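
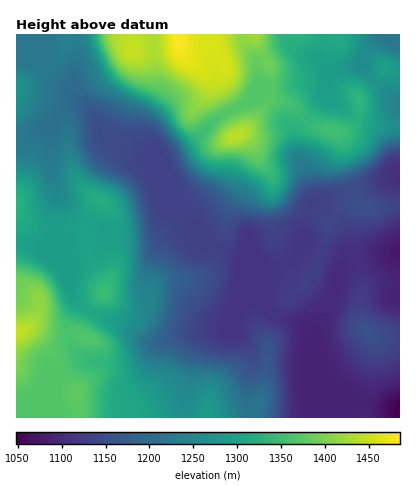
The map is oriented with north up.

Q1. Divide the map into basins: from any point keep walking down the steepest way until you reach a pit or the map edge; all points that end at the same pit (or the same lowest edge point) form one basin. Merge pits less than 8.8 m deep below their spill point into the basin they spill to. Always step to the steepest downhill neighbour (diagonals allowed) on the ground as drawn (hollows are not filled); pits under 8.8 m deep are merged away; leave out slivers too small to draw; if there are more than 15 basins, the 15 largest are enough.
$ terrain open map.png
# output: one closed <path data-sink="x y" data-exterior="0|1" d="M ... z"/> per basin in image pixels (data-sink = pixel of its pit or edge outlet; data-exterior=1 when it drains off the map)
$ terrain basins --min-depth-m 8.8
<path data-sink="400 408" data-exterior="1" d="M254 34l-238 0 0 384 384 0 0-82-24 0-6-3-8-5-3-12 3-30-7-32-1-22 4-16 7-10-7-6-5-12-9-28-3-22-3-6 8-2 9-8 5-12 0-10-4-5-6-3-40-10-20 2-16-2z"/><path data-sink="400 34" data-exterior="1" d="M400 34l-144 0-1 2 19 46 8 2 28-2 40 10 8 6 3-6 25-24 8 3 6-1z"/><path data-sink="400 252" data-exterior="1" d="M400 205l-18 3-18-2-6 10-3 10 0 28 7 32-3 16 1 20 4 8 12 6 24 0z"/><path data-sink="400 172" data-exterior="1" d="M366 123l-8 0-12 8-8 1 5 14 3 22 9 26 3 6 12 8 30-3 0-79z"/><path data-sink="400 106" data-exterior="1" d="M386 68l-27 28 1 14-8 16 6-3 42 3 0-54z"/>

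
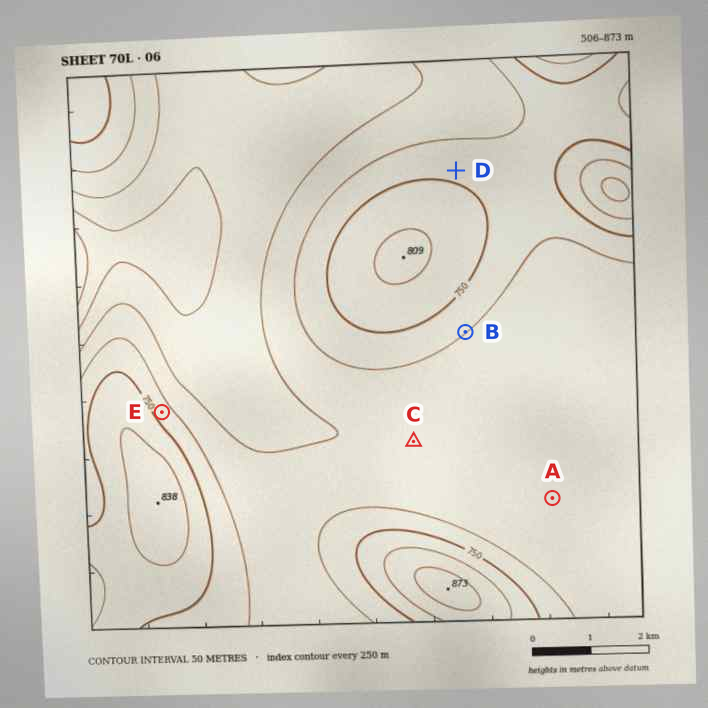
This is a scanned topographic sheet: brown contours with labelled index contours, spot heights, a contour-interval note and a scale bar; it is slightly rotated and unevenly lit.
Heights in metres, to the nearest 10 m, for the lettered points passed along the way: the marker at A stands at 660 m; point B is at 700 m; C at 650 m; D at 740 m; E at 730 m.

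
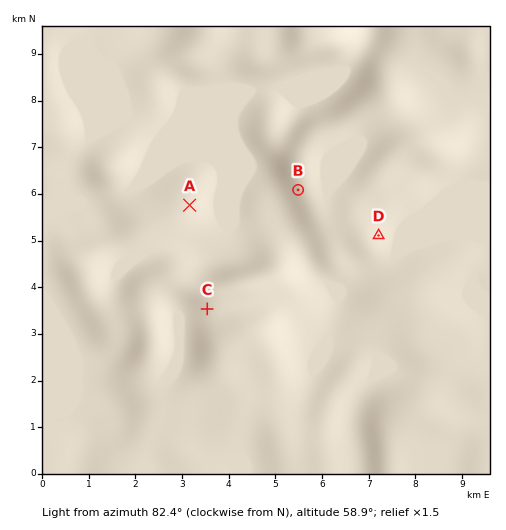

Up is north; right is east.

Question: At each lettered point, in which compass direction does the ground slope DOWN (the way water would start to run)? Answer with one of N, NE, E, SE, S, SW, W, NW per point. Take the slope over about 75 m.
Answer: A E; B SW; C SW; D E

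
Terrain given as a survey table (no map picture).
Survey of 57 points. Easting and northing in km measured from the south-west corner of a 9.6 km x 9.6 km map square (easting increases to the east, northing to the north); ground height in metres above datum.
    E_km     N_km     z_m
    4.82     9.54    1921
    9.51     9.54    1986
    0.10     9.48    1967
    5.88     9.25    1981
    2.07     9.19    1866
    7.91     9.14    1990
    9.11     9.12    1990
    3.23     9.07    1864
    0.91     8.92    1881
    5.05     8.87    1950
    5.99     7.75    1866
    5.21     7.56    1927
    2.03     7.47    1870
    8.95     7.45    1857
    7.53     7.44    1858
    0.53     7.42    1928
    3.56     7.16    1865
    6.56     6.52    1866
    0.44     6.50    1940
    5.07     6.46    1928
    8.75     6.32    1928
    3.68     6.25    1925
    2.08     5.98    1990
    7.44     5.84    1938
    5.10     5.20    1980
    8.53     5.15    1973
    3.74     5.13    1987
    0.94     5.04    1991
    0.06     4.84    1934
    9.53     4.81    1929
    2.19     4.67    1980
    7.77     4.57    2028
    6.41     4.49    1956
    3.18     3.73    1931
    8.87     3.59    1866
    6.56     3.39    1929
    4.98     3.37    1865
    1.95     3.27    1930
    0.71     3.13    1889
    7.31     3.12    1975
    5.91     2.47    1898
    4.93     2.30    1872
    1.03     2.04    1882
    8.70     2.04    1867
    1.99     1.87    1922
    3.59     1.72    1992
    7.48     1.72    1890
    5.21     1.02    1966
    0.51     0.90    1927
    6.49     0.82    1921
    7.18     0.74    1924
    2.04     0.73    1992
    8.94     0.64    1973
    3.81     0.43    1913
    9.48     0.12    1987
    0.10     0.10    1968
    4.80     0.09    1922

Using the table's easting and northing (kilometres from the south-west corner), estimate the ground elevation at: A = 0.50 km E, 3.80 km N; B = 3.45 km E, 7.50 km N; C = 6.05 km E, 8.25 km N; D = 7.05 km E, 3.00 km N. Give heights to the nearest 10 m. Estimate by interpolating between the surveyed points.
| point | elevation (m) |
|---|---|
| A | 1930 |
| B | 1870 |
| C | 1880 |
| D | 1930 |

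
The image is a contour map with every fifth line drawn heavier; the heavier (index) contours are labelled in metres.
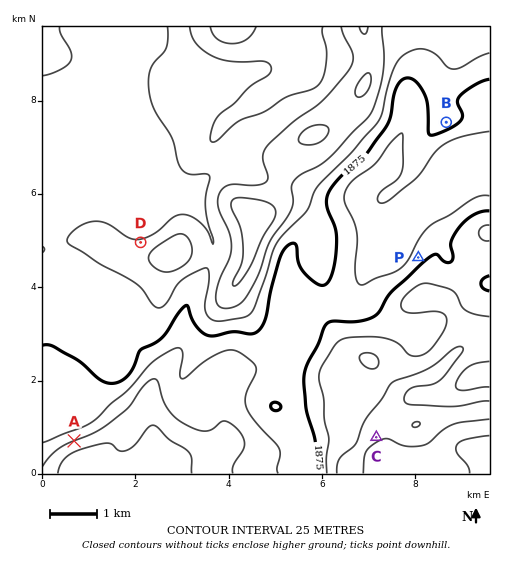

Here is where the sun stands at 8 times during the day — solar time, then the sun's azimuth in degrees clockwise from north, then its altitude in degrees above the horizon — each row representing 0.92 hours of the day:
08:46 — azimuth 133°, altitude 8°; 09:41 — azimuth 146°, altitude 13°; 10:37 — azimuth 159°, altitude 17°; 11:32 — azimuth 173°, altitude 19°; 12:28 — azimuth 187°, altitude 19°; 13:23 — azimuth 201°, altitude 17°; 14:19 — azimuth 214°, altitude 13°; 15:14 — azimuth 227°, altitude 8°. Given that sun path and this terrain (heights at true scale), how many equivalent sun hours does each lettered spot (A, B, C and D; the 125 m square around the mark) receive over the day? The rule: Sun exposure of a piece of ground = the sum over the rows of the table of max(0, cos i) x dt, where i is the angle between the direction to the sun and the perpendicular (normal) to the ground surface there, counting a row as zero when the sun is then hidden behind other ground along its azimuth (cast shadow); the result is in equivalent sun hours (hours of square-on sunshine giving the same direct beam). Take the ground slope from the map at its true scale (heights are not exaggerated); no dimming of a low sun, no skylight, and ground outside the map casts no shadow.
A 2.5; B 1.9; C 2.1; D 1.4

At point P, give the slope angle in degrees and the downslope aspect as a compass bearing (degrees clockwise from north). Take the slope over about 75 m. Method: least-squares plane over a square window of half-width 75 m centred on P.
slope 5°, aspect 301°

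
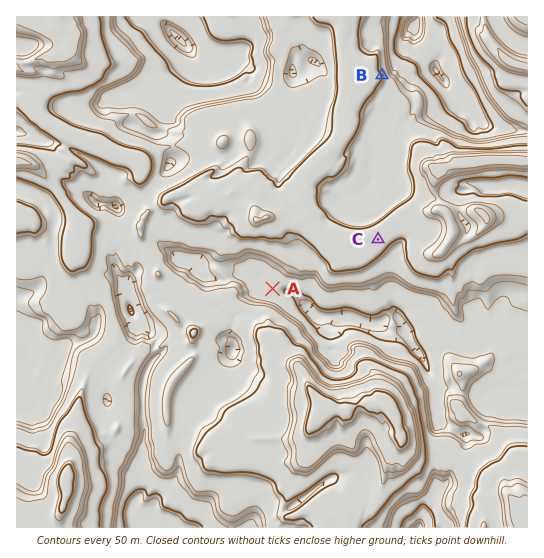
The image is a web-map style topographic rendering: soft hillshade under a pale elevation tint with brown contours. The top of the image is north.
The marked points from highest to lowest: C B A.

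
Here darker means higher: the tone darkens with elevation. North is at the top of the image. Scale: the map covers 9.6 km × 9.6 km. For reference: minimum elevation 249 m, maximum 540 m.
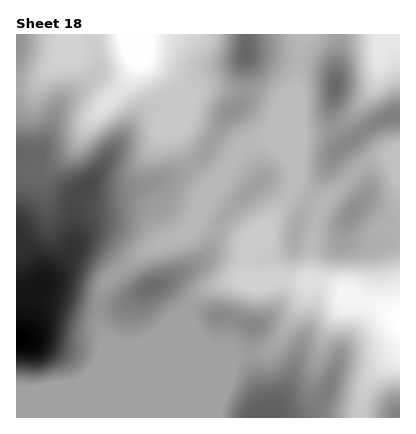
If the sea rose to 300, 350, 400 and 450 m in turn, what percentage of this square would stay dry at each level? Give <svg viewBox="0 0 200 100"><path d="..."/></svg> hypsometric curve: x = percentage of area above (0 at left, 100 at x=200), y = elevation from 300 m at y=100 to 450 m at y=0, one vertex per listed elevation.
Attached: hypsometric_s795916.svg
<svg viewBox="0 0 200 100"><path d="M181 100l-71-33-78-34-18-33"/></svg>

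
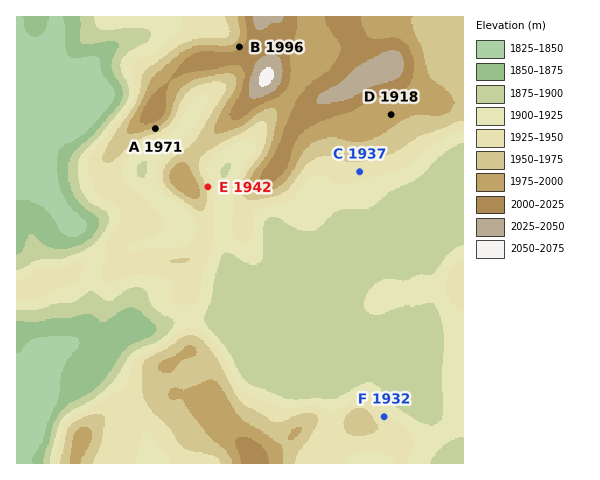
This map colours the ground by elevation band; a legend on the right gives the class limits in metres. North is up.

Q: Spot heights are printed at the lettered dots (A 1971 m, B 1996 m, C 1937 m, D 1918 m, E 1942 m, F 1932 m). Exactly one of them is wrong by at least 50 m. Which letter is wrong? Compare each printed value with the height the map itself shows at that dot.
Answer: D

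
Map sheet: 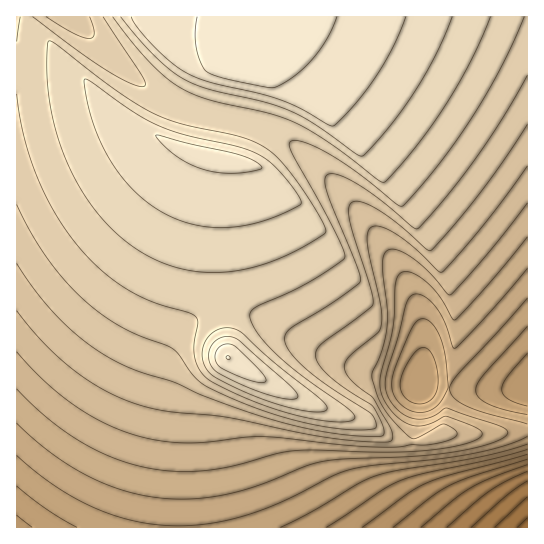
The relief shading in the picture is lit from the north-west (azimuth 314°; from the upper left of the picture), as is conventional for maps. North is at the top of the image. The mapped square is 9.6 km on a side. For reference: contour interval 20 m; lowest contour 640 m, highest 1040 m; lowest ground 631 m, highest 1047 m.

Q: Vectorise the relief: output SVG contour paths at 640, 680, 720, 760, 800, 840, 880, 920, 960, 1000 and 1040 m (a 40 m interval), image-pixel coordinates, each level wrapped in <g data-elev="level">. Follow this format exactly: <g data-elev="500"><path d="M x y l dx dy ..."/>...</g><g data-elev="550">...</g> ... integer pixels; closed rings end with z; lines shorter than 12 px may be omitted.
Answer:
<g data-elev="640"><path d="M517 527l10-9"/></g><g data-elev="680"><path d="M471 527l34-30 22-16"/></g><g data-elev="720"><path d="M421 527l33-28 17-12 20-9 36-13"/></g><g data-elev="760"><path d="M362 527l45-33 19-11 22-8 79-21"/></g><g data-elev="800"><path d="M281 527l33-17 45-27 18-8 22-5 82-13 46-13"/><path d="M17 486l29 23 31 18"/><path d="M527 415l-22-5-16-6-10-6-3-8 2-7 5-8 44-49"/><path d="M415 403l-6-2-6-6-2-6-1-8 5-13 8-13 6-6 6-1 5 3 5 11 3 13 0 12-3 8-5 6-7 3z"/></g><g data-elev="840"><path d="M17 423l37 32 19 13 20 10 20 9 20 6 20 4 20 2 30-1 32-6 30-9 42-17 18-5 106-6 31-4 25-6 18-8 3-4-1-3-11-5-49-17-2 0-11 8-8 3-9 0-10-3-10-7-8-11-4-11 1-13 12-39 8-30 5-9 6-2 5 1 12 10 9 14 10 28 2 1 35-36 37-44"/></g><g data-elev="880"><path d="M17 352l30 32 34 26 34 18 35 11 21 3 22 1 53-6 20 0 80 8 39 2 14 0 14-2 14 0 18-3 9-4 3-4-4-5-8-5-4 1-24 13-4 1-3-2-22-23-7-11-5-10-4-19 10-24 5-28 0-16-4-36 1-15 2-4 5-2 7 1 9 5 19 14 20 23 4 3 36-40 41-52"/></g><g data-elev="920"><path d="M17 263l23 34 25 28 28 22 29 18 20 8 32 9 25 12 30 11 50 17 56 12 27 2 20 0 2-3-1-7-10-20-42-28-11-12-4-9 1-7 4-5 44-33 6-5 2-4-3-16-20-64-2-12 2-6 3-3 5-1 16 6 24 17 28 25 5 1 24-26 26-32 46-68"/></g><g data-elev="960"><path d="M17 94l5 35 10 34 14 34 17 29 27 33 29 25 30 16 40 13 7 4 2 6-4 19 0 13 4 12 7 10 8 5 22 12 43 16 39 10 17 2 13 0 6-2 2-2-3-5-51-38-22-18-20-22-9-17 0-5 5-6 51-23 23-14 16-12-1-7-6-13-45-83-4-12 4-2 6 0 26 10 33 22 39 31 6 2 35-41 34-48 29-50 23-50"/><path d="M20 17l-3 25"/><path d="M103 17l39 58 3 7 0 4-6 0-8-2-25-14-29-20-44-33"/></g><g data-elev="1000"><path d="M291 399l4 0 3-2-4-7-56-50-7-3-8 0-6 3-5 5-3 6 0 8 2 7 6 6 41 19 19 6z"/><path d="M212 227l25 0 25-6 34-14 5-3 0-3-7-12-13-16-10-10-10-7-20-9-54-12-28-9-22-12-46-32-6-3-1 6 4 18 9 31 13 26 16 22 19 18 21 14 23 9z"/><path d="M121 17l33 38 16 15 13 9 24 10 57 13 27 9 22 12 41 29 8 4 25-27 27-36 21-38 17-38"/></g><g data-elev="1040"><path d="M197 17l-2 16 1 14 4 15 6 9 8 4 14 4 43 9 7-2 12-7 20-17 16-22 11-23"/></g>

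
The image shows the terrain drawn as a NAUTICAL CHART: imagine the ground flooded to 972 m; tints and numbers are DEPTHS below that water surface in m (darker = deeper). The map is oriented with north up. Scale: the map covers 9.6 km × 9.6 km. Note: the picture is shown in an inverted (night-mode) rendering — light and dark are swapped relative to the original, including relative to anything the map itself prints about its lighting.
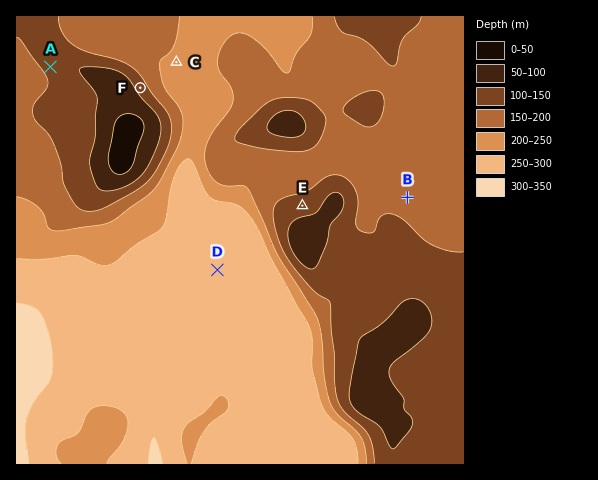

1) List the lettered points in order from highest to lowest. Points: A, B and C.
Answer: A B C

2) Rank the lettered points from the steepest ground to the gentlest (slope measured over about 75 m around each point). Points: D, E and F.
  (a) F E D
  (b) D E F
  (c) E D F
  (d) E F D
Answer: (a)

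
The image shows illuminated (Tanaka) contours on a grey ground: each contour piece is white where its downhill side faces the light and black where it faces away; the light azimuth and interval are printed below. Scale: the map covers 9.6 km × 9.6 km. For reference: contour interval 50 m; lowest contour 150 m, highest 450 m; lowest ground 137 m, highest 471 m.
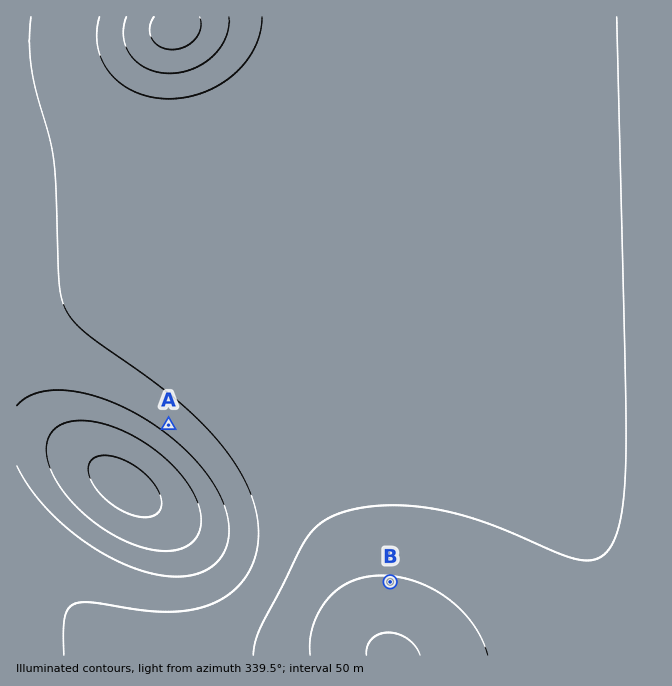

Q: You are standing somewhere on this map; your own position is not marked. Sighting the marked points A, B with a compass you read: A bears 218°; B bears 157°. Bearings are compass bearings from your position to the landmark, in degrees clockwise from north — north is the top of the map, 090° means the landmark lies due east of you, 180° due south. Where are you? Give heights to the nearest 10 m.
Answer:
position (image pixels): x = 269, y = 296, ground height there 320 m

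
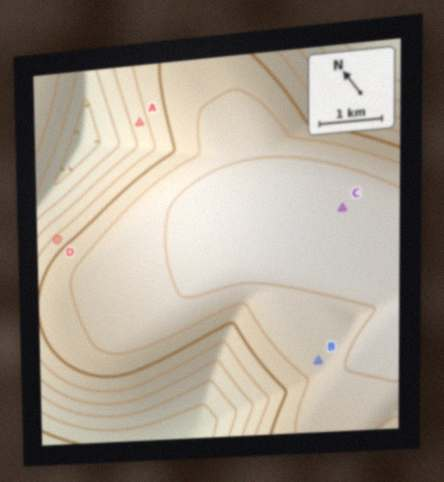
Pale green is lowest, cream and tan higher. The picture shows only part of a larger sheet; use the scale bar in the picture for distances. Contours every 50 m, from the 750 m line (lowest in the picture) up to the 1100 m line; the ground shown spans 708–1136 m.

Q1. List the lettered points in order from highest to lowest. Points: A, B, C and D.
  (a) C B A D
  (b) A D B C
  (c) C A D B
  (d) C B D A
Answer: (d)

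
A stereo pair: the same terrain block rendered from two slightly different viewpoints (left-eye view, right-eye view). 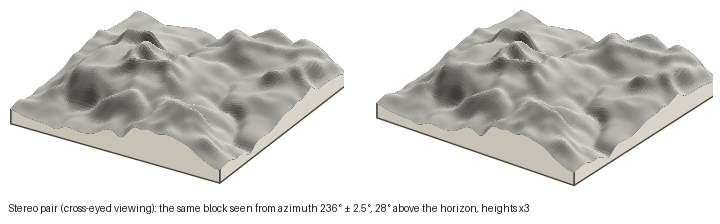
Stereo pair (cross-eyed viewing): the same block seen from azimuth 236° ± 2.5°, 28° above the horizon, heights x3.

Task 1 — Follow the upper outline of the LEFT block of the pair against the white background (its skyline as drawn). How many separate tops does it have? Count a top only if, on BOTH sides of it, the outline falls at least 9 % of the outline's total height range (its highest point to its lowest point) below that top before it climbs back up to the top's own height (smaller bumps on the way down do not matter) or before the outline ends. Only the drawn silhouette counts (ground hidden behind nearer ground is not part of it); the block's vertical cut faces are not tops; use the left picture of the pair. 2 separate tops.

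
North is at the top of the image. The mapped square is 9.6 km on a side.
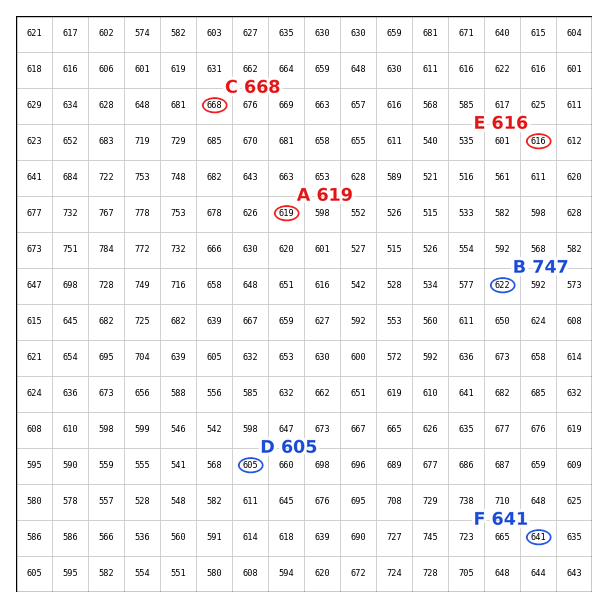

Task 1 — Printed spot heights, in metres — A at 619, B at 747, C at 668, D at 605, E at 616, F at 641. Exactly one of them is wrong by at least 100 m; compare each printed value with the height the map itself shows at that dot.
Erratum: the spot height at B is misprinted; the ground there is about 622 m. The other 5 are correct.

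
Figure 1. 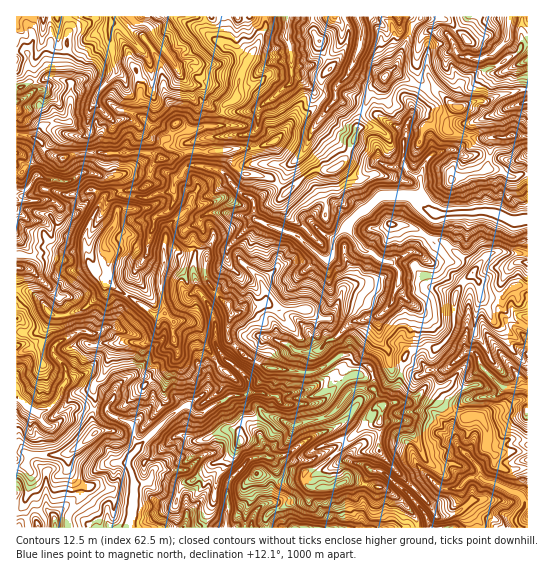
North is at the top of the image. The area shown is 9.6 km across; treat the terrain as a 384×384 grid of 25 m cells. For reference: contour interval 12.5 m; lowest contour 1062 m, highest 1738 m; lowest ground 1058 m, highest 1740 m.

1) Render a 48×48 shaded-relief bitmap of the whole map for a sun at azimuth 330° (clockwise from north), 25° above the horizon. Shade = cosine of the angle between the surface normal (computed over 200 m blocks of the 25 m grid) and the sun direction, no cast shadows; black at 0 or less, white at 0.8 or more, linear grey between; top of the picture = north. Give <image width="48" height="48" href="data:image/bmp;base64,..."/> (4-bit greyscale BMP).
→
<image width="48" height="48" href="data:image/bmp;base64,Qk32BAAAAAAAAHYAAAAoAAAAMAAAADAAAAABAAQAAAAAAIAEAAATCwAAEwsAABAAAAAAAAAAAAAAABEREQAiIiIAMzMzAERERABVVVUAZmZmAHd3dwCIiIgAmZmZAKqqqgC7u7sAzMzMAN3d3QDu7u4A////AGd3l2ZliYU0lwWFhwAAACNUVVcgE2ZWaGZ2h2ZleahkeRSVakEQACNURFglRmVEV4Z2d2Zlaby2WUSGN3VBAAFDJXVprKiHZYZmZndmaLzYZ0S3NGZVIAA2VVWIe9yoZXd4ZomYd5vdp1C+dpmIiXR7lEZ1MopkM3dndVeZiGiry4AO+83cmKhWVGZVZFVDVoh4dSNmeoVmWbgAq5z8p2dBFmZneIV3d5qrqDAiScpWZHlgFFOuymRmRVWHZmd4d4rN24MkRZ7by3iWRGMI3chmIDVmdViImZmqzLmYZzj/7/y4ZnpSWM2WICNVVmeHmZmZm6eYNmB9zf/9mt7splvZQURGaJmHd6ZZqIVYQWMEiJ7//N3czHbMlVRGZ6u6hpU0uoUppEQQB1Jc2neIiriLy5hWZVabuoZCjLgkunUQAGIEQAE1eKuom5qplndkd4hTV5pSaYcgEUhRMzV4ZniZeXeIylplQ1h3RUdzNGVAEkhRWZvN+3iZiXVSS4dXV2dXh2ZlM1ZCEWM3m6mI39mbmZh1A3SGRYdQe7qph0ZzAIRoh4ZESvyaqqqqMURkZZhgA4iamGRkEWhFZVRUMXyqu6q7gldWZpllIAEVVGeIVGhCVmdlZCZ53aqqlVdmZniKqDEBNYiKqEiFV4mIiVRDfsqZlmZ2Zom6q6UhWKh4mEuqmJvLm4ZkKtiJp2d3ZqvJdWZkm6dFdpq8qHrcrLd2NrmauWd5mMy5h1d2jMg0ZZqpqVWcveqqh5qqvJd4qpmcuol1SepEdkmZu4RJvezLqrupq7hmiWeb3Ll1NNx2eSa7vMl3W7u6VIuYisuHiMmazbqGQ72Jm0K8vOuXZ8llQjaJq93czMuq3tumdJ+IvJNby7l2UquHdle9zN7c3ruq3/vHVG/Terhml0MmUTnuuqqt3L26mt3LvP3bdSj7I3VUcxJEVAO//bqod4mHRby5ib3OuXWug1RUWGQ0VRAY3bmEEBNEIXurzs7d2kWdtnh0OJdEVDEANGeFEAATMQWonv7d3GI863hURoqFQzQwE0aYdCETVDAxAHlmi6MEqXVHeIm5hjRnZXSsuZdmibU2USRUR7YgNCJFZVasuoRGU2Fd65l2Z2aL3NzMq8uHV4mYhTNruqZEQoUFiYdTEGiZmu//7e2Gd4mq7INJy6hFZItDNZqoU924ZJvd68/HmYd2vthFvLp2dFyHdozu2v3KhHuZy8/8vcmIntx0bcuHdCqphUac7c3LlTyZq83+zdpkW+2nOduWZkaJmGREeWrLphfbyqrMzMyFI67aZsynRmZ4qrqWQ2aZqTK8qZmrq7unYhrbcq7JQ1iJqZqrqLmau4RqmamaqqqneEa6ki3rlFmJm7qZvJmru6h5mpqYmImoVnipmAj92ViImqvJZ4iZmZmJqoqHdmeZZFioaFLuzHeGd1SNpZiZh4iJqJiHd4iag0mZh3K9vJaXZVMoypial2aJmZeIiamrpCm6mYaMu6VmaJhlq5mamHV4iph3mrqrtijcmoiLq7Y0KJiHqw=="/>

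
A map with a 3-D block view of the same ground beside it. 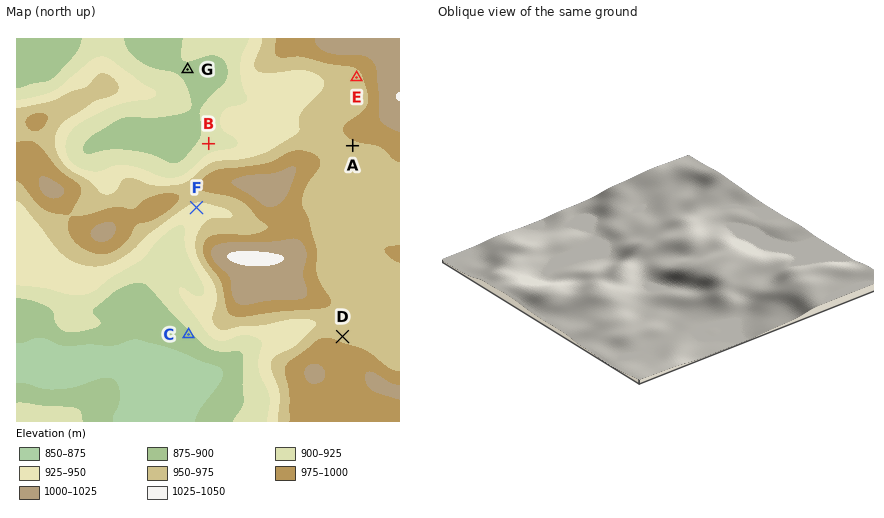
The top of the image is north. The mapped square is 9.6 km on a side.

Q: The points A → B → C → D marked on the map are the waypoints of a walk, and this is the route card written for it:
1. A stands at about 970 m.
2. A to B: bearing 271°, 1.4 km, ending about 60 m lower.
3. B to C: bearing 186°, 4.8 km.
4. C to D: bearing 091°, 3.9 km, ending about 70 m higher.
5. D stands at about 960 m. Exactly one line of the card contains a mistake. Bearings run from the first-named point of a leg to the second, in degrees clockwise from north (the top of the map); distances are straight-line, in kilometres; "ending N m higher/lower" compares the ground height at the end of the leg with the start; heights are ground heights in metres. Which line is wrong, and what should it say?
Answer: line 2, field distance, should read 3.6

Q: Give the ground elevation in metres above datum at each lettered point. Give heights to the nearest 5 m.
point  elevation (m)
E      965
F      940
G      900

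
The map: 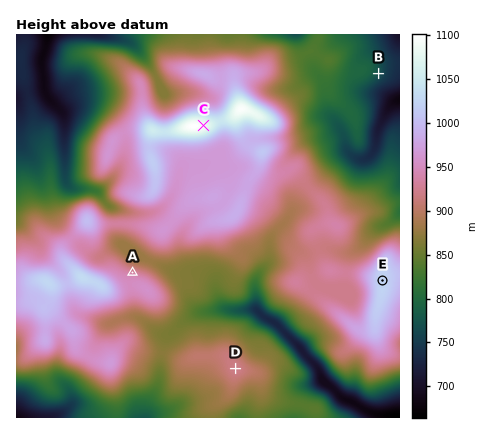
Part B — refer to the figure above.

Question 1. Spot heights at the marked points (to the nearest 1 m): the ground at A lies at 933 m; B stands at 770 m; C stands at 1091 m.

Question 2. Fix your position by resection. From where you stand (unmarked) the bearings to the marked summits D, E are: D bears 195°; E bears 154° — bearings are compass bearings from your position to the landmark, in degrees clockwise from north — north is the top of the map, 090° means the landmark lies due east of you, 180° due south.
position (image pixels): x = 303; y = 117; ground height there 851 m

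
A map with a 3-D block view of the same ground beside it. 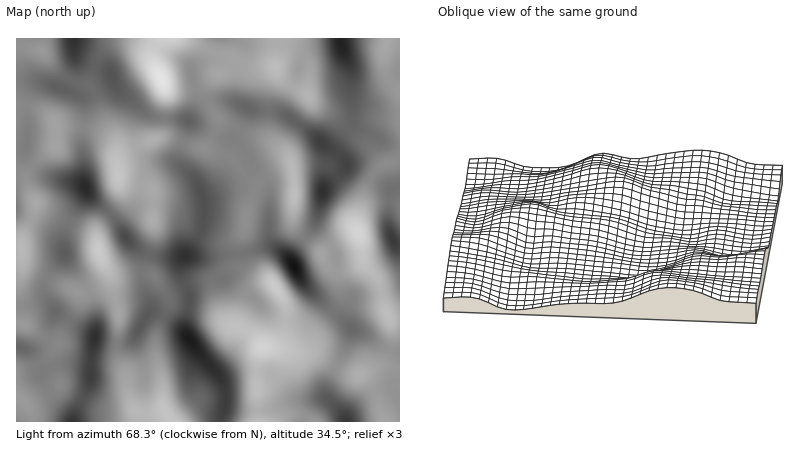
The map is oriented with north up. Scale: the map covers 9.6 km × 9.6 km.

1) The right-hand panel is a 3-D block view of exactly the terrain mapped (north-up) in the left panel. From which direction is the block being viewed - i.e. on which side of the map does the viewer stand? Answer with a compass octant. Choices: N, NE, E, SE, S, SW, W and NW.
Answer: N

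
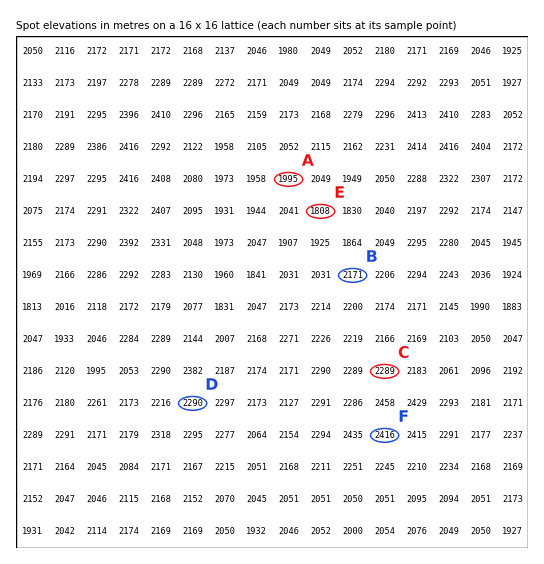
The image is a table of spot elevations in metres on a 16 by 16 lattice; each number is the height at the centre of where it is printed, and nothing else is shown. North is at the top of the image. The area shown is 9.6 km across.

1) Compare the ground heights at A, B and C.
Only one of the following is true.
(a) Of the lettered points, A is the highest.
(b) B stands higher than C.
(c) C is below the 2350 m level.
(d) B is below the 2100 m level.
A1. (c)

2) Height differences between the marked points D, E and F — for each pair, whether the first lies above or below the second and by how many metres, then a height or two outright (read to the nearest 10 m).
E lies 610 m below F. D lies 480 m above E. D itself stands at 2290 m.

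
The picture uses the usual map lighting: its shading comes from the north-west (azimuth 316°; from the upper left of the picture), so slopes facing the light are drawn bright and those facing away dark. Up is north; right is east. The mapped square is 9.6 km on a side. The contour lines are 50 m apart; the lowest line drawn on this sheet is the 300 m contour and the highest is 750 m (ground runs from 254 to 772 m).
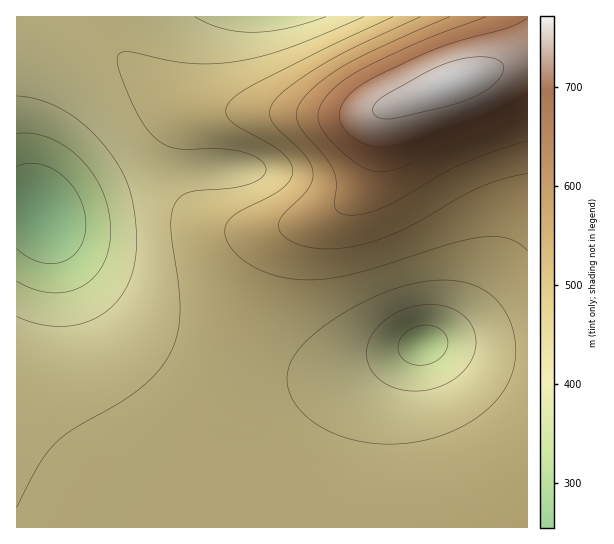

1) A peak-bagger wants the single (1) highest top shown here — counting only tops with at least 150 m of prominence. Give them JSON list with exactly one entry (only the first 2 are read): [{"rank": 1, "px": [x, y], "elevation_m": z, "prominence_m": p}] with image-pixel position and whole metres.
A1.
[{"rank": 1, "px": [454, 82], "elevation_m": 772, "prominence_m": 518}]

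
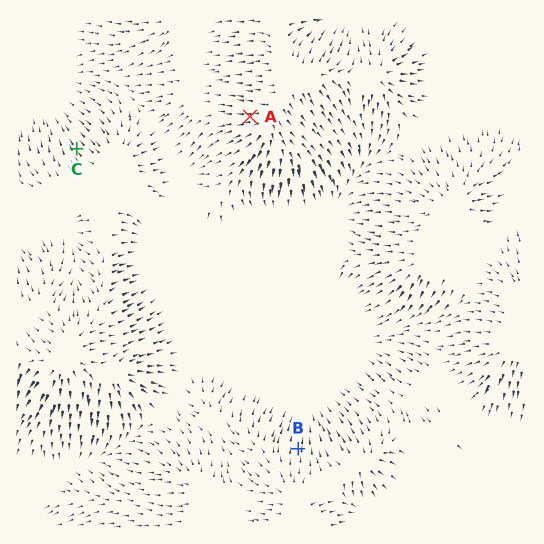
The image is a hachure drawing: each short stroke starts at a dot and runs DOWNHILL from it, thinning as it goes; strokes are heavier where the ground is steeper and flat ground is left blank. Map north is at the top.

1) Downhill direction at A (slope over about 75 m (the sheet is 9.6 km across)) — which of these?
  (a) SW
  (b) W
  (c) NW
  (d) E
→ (b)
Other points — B N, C NW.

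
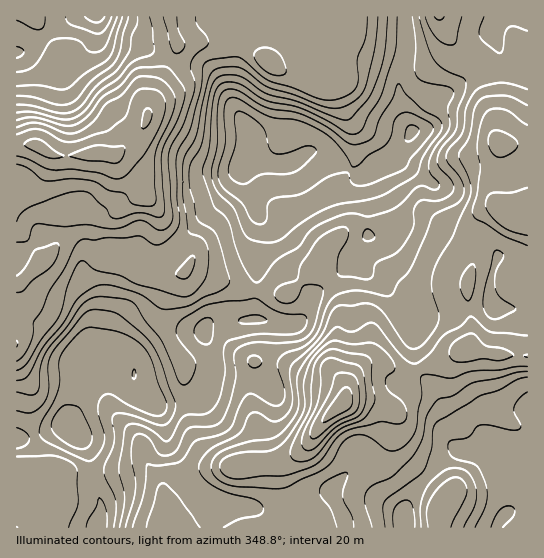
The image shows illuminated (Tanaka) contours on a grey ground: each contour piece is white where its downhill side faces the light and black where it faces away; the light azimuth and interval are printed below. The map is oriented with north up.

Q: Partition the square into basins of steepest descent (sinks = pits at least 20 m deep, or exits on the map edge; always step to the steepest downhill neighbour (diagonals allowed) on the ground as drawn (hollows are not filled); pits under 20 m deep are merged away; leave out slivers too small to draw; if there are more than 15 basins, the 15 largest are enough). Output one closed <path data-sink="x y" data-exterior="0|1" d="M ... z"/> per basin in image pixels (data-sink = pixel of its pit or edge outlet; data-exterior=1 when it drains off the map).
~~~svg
<path data-sink="70 431" data-exterior="0" d="M33 144l-17 2 0 381 301 1-1-9-5-9-20-19-6-13 0-12 23-21 12-20 23-22 2-5 0-11-12-17 8-67-5-13-12-16-3-9-2-1-32 31-38-4-23-10-12-1-19-7-8-4 6-12-1-10-27-24-9-16-12-13-3-21-6-8-14-9-14-3-50 3z"/><path data-sink="249 133" data-exterior="0" d="M199 41l-22 4-2 10-18 31-14 43-27 26 5 1 18 13 4 9 1 16 12 13 9 16 27 24 1 10-6 12 27 11 16 3 13 6 44 6 32-31 2 1 3 9 12 16 5 13-8 67 10 12 3 11 3-12 20-27 6-21 25-20 9-16 21-8 35-2 3-2 7-27 1-20-2-2-17 0-27-12-13-3-20 3-38-1-17 10 2-16-5-18 0-13 16-24 1-17-1-12-16-40-4-4-16-1-38-17-26-18-16-4-18-1z"/><path data-sink="411 133" data-exterior="0" d="M442 23l-3 15-17 9-51-4-9-3-11-7-13 0-13-4-7-6-2 8-10 12-19 8-16 12 10 8 32 14 13 4 9 0 6 9 14 35 1 12-1 17-16 24 0 13 5 18-1 15 16-9 38 1 20-3 13 3 27 12 18 1 2-14 10-12 12-2 10 8 6-12 0-10-6-20-5-10-3-19-6-13-3-19-27-61-13-12z"/><path data-sink="503 517" data-exterior="0" d="M467 348l-24 13-20 6-20 10-5 0-17-14-12 0-16 12-5 10-5 18-23 22-12 20-23 21 0 12 6 13 20 19 7 18 45-1-2-9-8-20 0-7 4-8 27-32 5-10 5-32 2 5-3 12 2 11 6 16 46 44-8 16 0 15 89-1 0-170-34-2z"/><path data-sink="97 17" data-exterior="1" d="M169 16l-152 0-1 129 17-1 24 12 61-3 25-24 14-43 20-37z"/><path data-sink="493 307" data-exterior="0" d="M499 209l-12 2-7 7-4 11-1 29-7 23 0 24 4 18 0 12-5 12 27 8 33 1 1-131-18-6z"/><path data-sink="405 521" data-exterior="0" d="M394 409l-5 32-5 10-27 32-4 8 0 7 8 20 2 9 75 1 1-15 8-16-46-44-6-16-2-11 3-12z"/>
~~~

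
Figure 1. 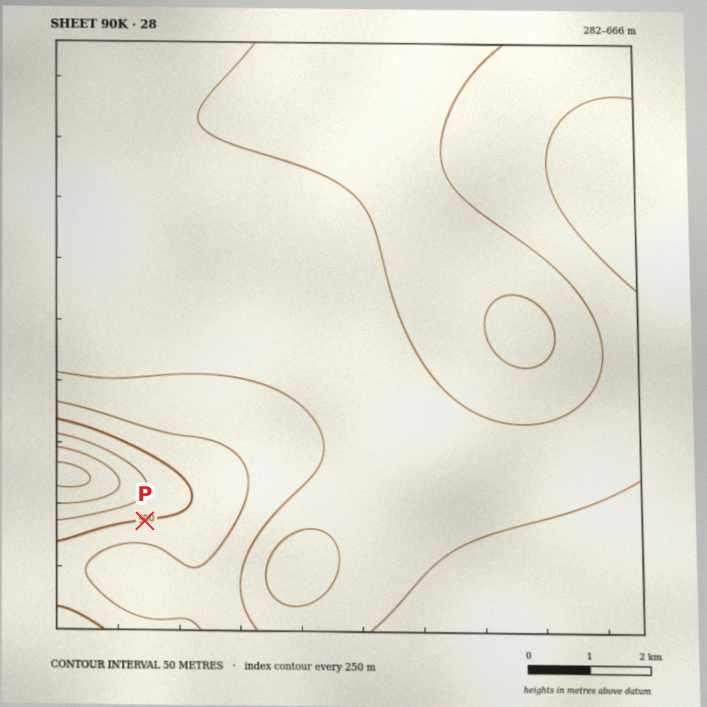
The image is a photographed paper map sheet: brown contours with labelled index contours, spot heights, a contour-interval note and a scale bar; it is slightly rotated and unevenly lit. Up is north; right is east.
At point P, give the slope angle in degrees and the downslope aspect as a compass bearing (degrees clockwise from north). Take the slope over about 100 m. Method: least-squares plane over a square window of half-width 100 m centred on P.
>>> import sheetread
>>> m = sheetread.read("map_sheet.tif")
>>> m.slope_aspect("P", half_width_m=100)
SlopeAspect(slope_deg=8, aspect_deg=173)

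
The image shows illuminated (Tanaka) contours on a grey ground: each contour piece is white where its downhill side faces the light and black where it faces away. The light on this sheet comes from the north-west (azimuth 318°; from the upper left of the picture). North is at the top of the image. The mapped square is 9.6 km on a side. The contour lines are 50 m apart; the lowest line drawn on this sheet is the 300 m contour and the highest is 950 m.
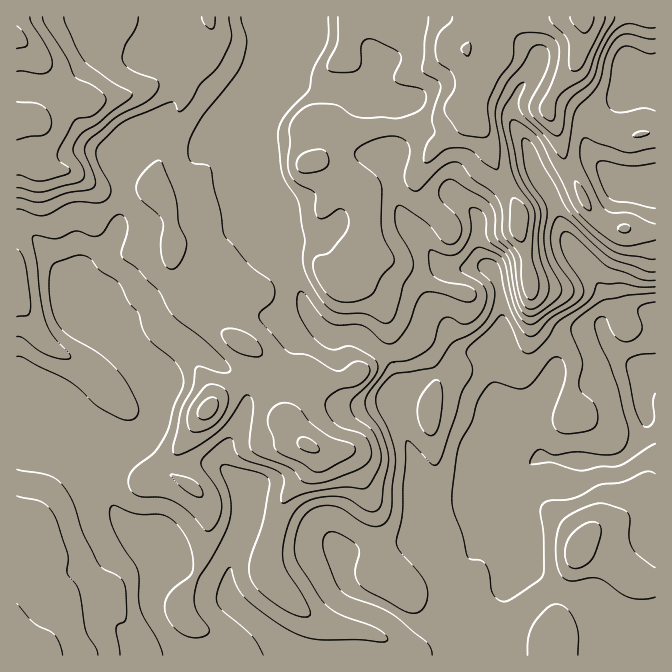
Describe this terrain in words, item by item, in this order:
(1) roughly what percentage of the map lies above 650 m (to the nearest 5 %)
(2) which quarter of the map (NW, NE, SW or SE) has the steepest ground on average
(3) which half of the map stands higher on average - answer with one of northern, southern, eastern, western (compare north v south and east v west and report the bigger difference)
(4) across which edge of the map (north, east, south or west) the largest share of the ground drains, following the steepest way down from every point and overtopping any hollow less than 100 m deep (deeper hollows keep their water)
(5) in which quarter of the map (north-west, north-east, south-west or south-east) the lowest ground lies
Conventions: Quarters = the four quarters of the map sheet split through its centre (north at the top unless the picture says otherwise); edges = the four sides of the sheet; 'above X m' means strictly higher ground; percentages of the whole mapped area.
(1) Roughly 40 % of the ground is higher than 650 m.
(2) The north-east quarter is the steepest part of the map.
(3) The northern half stands higher on average than the southern half.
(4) Drainage is mainly to the east: more ground falls towards that edge than towards any other.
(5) The lowest point lies in the south-east quarter of the map.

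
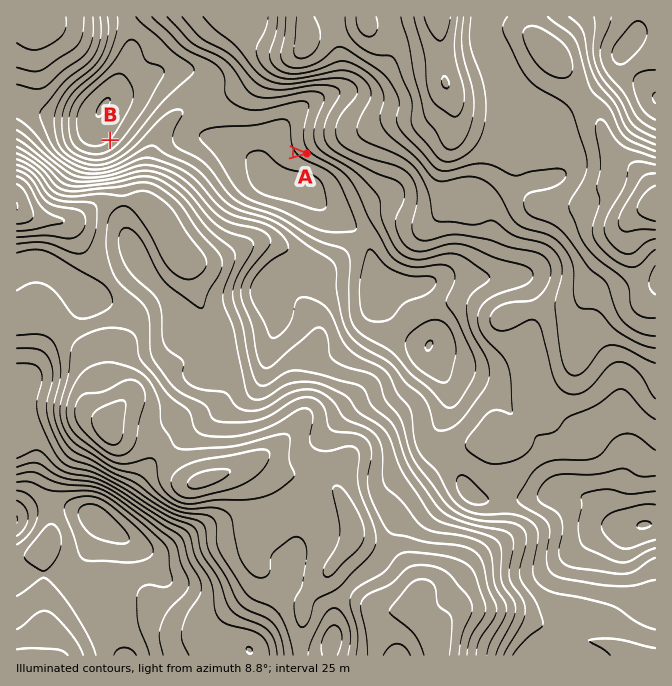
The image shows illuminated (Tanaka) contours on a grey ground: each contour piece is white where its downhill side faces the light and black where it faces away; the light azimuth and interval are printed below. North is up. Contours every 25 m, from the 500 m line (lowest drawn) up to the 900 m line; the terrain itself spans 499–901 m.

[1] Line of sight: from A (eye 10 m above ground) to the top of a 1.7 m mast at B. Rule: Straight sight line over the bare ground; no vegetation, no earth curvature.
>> no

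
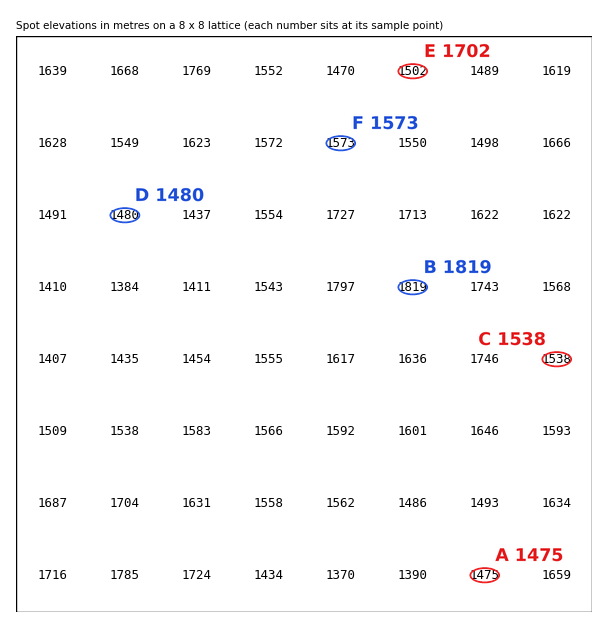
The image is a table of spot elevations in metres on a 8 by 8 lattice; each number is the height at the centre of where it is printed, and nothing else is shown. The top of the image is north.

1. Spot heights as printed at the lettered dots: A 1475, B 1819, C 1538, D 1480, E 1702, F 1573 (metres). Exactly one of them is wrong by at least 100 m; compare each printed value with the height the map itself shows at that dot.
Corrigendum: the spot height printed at E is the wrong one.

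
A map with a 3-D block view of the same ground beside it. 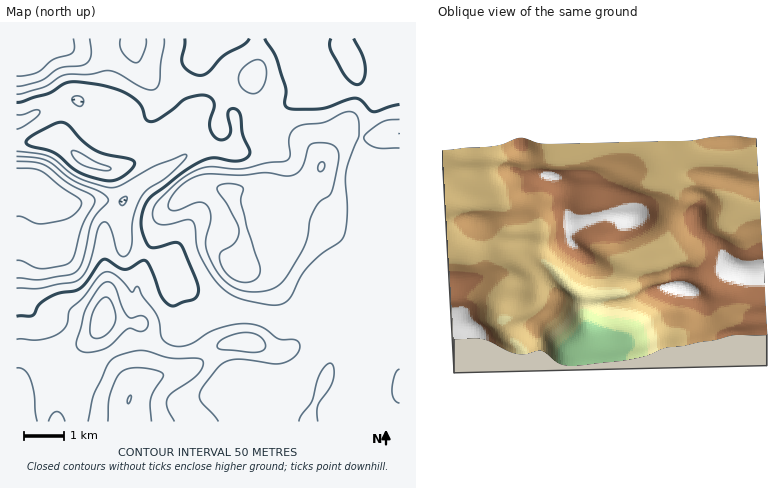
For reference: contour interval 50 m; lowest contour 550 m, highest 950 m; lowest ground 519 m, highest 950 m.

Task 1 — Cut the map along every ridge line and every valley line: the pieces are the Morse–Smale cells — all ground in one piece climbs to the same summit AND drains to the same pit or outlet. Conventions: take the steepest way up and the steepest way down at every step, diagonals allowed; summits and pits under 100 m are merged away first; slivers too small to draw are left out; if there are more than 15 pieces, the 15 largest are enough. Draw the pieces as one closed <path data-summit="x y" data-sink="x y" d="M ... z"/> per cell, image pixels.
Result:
<path data-summit="130 400" data-sink="36 188" d="M108 99l-40 1-52 22 0 300 384 0 0-238-2 0-4 20 3 22-3 56-4 7-18 12-16 16-8-3-34 1-22 7-10 1-22-8-50-10-14-7-12-11-14-6-4-5-2-14-12-7-20-6-8-5-3-24 1-18 16-17 30-16 26-19 18-1 22 3 3-14-2-22-11-7-20-2-8 5-20 22-26 9-20 1-3-2 4-12 0-20-7-7z"/><path data-summit="236 266" data-sink="36 188" d="M292 38l-85 2-7 18 2 44-6 10 8-5 12 0 16 6 3 3 2 16-2 18-9 2-14-3-18 1-26 19-30 16-16 17 1 40 3 5 26 8 12 7 2 14 4 5 14 6 12 11 14 7 50 10 22 8 6 0 26-8 34-1 8 3 16-16 18-12 4-7 3-28 0-28-3-22 4-20 2 0 0-100-14-1-8 10-50-3-11-16-20-20z"/><path data-summit="32 58" data-sink="36 188" d="M208 38l-192 0 0 84 8-2 18-10 26-10 40-1 16 4 7 7 0 20-3 13 22 0 26-9 24-28 2-4-2-44z"/><path data-summit="130 400" data-sink="36 188" d="M400 38l-106 0-1 6 4 10 20 20 11 16 50 3 8-10 14-1z"/>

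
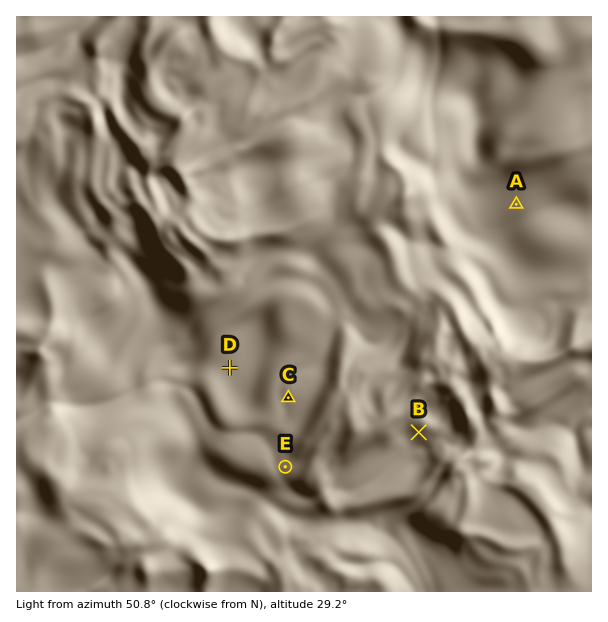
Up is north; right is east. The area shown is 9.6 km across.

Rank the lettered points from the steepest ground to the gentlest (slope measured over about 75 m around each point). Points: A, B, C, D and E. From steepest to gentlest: B E A C D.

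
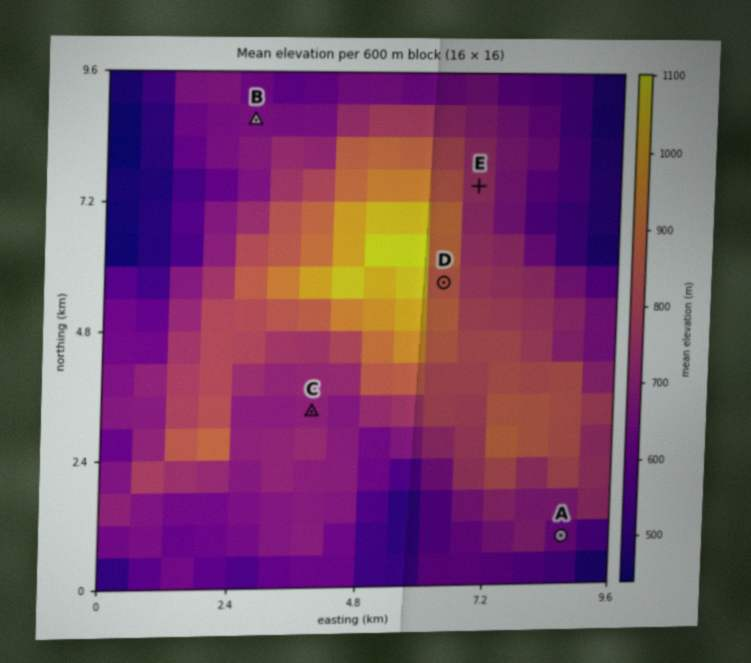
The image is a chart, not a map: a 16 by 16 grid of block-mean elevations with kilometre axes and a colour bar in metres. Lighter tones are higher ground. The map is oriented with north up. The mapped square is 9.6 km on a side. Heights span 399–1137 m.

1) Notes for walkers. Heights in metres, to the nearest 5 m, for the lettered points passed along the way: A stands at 650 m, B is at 655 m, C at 700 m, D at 840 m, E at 750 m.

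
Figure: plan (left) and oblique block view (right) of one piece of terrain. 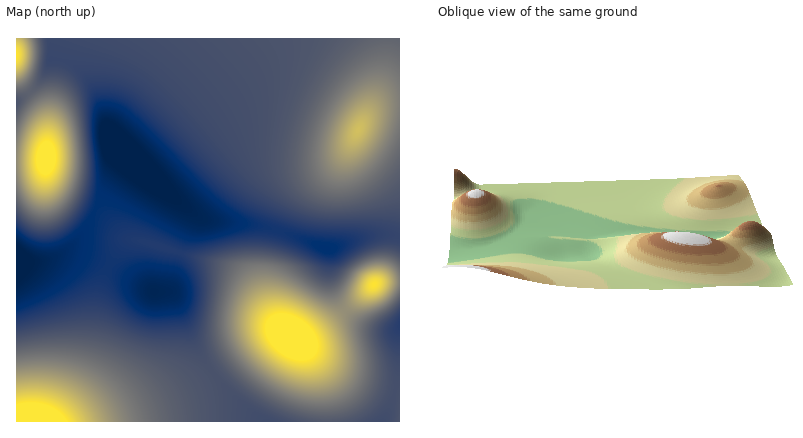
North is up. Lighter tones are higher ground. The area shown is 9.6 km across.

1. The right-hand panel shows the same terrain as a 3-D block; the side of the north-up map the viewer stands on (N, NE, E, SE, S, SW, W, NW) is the S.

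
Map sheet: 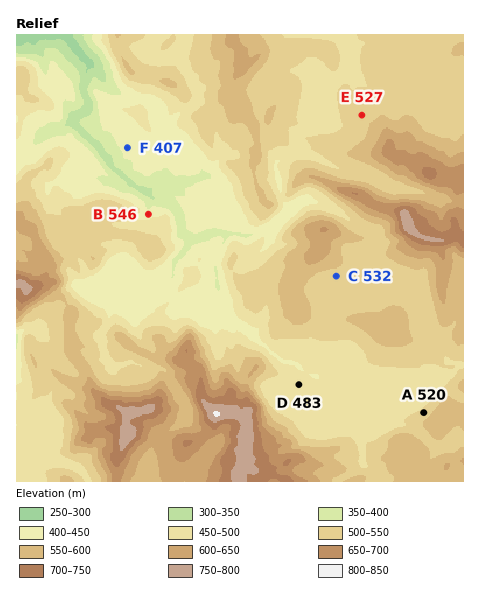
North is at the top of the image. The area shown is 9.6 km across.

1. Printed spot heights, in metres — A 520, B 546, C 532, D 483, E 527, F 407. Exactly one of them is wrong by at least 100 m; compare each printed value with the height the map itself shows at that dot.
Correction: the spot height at B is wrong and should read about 421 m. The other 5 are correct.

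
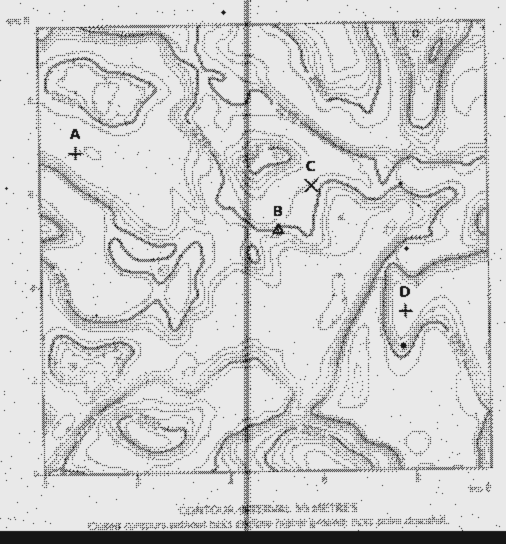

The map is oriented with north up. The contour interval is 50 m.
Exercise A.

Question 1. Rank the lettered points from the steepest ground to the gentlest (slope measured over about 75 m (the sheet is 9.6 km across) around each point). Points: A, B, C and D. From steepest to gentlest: B C A D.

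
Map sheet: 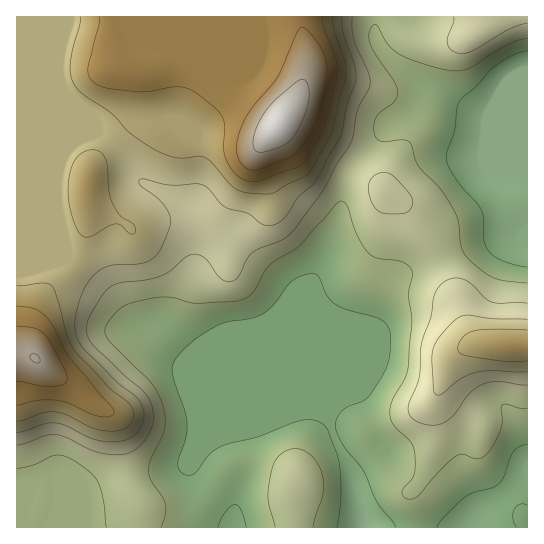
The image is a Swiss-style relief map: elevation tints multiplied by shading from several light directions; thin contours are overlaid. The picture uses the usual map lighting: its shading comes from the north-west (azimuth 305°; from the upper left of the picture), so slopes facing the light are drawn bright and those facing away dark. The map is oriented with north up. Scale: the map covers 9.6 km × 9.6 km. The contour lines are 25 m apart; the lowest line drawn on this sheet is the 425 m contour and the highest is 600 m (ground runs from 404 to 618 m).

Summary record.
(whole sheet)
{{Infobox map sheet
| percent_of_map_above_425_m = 83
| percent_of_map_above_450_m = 61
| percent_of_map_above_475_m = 43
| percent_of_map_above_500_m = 34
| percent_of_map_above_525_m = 20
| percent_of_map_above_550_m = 12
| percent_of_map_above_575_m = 4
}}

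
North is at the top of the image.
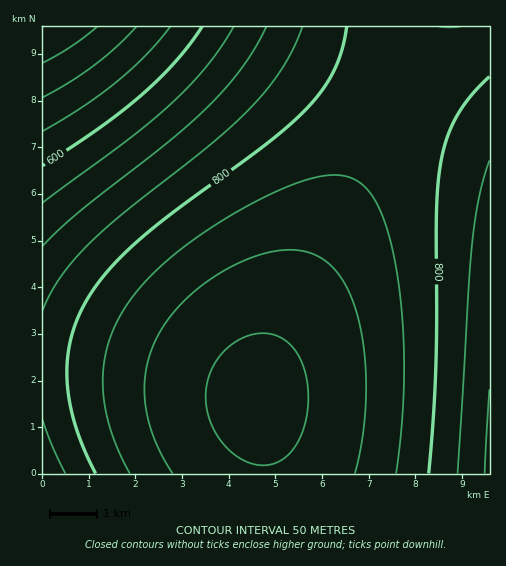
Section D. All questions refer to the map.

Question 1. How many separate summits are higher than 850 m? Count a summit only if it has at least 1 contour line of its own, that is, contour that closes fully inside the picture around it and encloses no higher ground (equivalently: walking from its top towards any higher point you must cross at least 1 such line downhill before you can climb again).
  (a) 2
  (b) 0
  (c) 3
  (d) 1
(d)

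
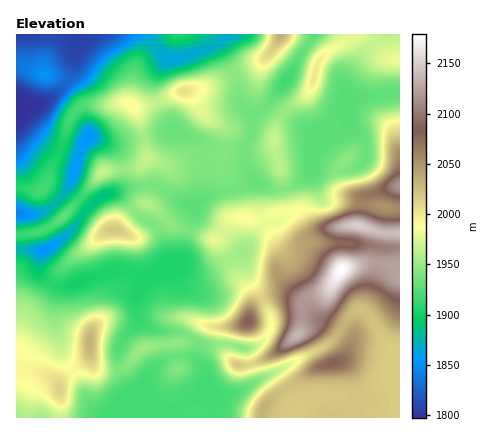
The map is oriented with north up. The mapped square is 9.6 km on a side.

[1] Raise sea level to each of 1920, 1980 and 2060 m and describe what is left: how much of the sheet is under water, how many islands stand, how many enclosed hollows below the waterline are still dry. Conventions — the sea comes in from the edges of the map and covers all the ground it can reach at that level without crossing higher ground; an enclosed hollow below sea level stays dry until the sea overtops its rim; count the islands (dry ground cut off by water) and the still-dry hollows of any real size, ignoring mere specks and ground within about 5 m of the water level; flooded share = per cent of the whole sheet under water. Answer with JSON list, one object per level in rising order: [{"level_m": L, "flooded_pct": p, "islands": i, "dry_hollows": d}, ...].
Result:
[{"level_m": 1920, "flooded_pct": 24, "islands": 1, "dry_hollows": 0}, {"level_m": 1980, "flooded_pct": 70, "islands": 4, "dry_hollows": 0}, {"level_m": 2060, "flooded_pct": 92, "islands": 2, "dry_hollows": 0}]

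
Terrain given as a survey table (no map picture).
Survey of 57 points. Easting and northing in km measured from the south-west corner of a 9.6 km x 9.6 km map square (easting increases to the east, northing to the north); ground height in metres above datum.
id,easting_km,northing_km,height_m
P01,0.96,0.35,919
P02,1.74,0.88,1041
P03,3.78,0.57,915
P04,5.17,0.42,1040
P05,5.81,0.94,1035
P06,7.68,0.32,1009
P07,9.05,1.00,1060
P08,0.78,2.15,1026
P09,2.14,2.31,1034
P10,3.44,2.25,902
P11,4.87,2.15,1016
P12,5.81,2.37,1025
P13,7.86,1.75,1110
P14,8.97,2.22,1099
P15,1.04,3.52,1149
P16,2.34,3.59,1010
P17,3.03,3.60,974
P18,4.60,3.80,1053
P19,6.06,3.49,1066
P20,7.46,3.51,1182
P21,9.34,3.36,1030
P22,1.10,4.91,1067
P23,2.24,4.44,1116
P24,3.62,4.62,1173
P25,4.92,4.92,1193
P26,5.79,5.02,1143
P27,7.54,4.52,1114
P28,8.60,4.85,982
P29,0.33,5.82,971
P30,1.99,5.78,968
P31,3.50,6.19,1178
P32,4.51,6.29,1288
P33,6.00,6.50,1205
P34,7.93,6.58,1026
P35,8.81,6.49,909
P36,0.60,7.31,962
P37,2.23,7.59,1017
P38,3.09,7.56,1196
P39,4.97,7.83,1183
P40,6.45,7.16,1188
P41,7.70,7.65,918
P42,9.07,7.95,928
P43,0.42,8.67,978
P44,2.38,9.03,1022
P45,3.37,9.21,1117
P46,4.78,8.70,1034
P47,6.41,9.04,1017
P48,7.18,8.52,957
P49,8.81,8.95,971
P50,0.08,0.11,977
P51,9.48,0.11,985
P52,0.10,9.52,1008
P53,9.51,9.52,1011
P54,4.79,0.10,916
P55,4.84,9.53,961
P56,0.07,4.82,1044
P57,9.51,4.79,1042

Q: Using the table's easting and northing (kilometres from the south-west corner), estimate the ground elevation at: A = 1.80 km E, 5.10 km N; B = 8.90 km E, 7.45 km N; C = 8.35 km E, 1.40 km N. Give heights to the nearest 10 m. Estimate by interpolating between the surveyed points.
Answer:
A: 1110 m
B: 910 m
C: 1020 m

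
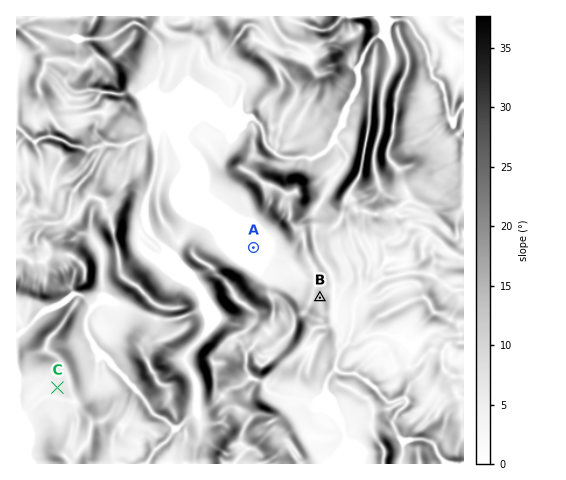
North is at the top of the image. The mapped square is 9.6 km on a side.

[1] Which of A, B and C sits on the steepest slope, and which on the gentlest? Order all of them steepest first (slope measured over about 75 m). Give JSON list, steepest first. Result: ["B", "C", "A"]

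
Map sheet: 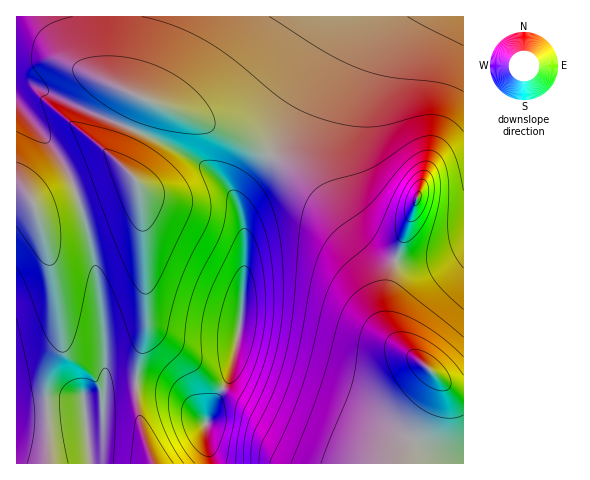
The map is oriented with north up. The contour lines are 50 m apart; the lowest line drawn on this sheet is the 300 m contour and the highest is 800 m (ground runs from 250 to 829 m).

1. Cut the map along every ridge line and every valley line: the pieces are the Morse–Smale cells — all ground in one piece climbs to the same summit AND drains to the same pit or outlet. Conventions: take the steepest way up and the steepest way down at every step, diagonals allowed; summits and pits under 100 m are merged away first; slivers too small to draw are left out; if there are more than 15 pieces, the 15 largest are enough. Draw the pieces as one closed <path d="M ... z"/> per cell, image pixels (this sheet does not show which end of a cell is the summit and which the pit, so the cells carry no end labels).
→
<path d="M146 99l-2 0-3 5-22 55 1 5 12 13-92 31-5 0-5-11-5-5-9 0 0 271 447 1 1-72-16-5-55-50-9-19-2-32-3-15-57-74-29-27-24-16-39-20z"/><path d="M376 16l-359 0-1 174 9 2 5 5 5 11 5 0 92-31-12-13-1-5 25-60 86 35 39 20 19 12 34 31 57 74 3 15 2 32 9 19 55 50 10 5 5 0 1-143-18 9-22 5-21-1-21-8-17-13-19-25-15-28-7-21 0-31 8-30 18-43z"/><path d="M463 16l-86 0-12 17-15 30-22 59-5 23 0 14 6 23 10 22 14 23 14 15 15 12 16 7 12 2 21-1 15-4 18-10z"/>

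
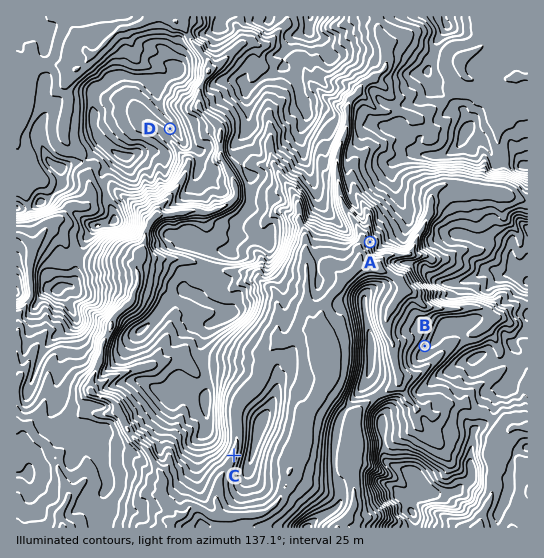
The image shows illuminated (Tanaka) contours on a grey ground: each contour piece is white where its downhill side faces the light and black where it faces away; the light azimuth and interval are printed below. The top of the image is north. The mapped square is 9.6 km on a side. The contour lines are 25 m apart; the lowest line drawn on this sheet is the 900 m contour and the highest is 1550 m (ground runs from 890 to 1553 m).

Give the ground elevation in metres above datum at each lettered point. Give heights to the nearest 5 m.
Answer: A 1060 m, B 1185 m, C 965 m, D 1400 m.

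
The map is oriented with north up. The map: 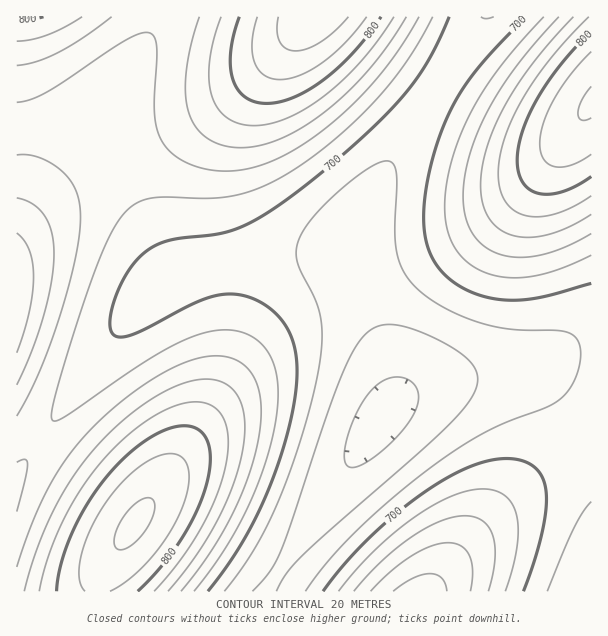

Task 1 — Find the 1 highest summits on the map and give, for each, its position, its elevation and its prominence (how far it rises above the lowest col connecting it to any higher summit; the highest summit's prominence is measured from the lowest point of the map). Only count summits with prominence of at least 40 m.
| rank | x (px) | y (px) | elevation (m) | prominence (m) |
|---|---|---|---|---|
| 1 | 134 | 524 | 843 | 122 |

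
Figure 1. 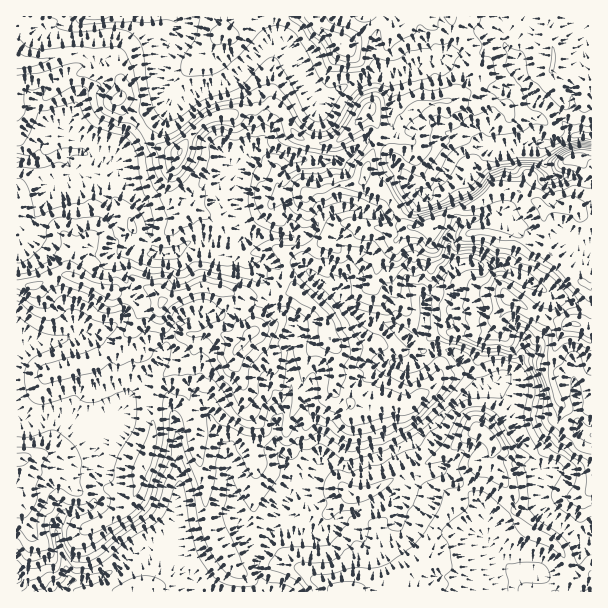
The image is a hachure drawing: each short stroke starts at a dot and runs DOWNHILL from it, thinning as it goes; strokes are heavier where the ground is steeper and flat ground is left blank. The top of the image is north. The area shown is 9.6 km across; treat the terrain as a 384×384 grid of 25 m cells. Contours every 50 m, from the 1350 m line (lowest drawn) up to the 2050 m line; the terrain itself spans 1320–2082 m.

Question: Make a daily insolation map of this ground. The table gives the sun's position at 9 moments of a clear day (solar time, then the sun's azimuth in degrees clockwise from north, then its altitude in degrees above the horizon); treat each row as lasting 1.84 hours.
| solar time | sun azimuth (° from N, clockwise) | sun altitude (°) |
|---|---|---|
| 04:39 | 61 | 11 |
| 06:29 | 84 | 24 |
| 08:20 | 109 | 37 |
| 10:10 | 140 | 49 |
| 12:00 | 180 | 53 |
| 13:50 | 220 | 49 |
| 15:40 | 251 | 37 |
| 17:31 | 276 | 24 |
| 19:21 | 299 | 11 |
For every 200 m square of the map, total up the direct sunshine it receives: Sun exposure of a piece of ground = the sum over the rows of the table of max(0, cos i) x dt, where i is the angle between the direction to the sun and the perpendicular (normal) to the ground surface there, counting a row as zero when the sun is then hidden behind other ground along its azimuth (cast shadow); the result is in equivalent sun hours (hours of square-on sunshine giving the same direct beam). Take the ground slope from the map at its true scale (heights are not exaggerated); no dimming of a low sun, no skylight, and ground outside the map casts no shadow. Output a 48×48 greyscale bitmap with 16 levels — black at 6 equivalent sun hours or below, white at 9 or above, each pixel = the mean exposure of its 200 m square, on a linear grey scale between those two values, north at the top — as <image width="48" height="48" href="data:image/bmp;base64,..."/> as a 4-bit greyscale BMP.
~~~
<image width="48" height="48" href="data:image/bmp;base64,Qk32BAAAAAAAAHYAAAAoAAAAMAAAADAAAAABAAQAAAAAAIAEAAATCwAAEwsAABAAAAAAAAAAAAAAABEREQAiIiIAMzMzAERERABVVVUAZmZmAHd3dwCIiIgAmZmZAKqqqgC7u7sAzMzMAN3d3QDu7u4A////AN7taJvN3d3e7u7d3dy8zd3d3d3d3d3e7u7svdubzd3t7uze7rmau8ze3t3d3d3d3O7onu7bvN3d7sy83LqrzMzN3d3d3u7eu+7Szu7ty7zN7c3bu7u8zNzM3d3d7u7rvO6izu7u3Mut3M3cu8y8zdzM3d3d7u2Y3e23jN7t7cqt3N7d7u7czdzM3u7u3bit7u3tiJzu3tqd3d7d3d3tyrzMze7u7Kze7t3d7szN7bqM3e7e3N3e7rzN3d3u7sze7tze7d3d3LmN3d7t3d3cvO3dzL3u7Mzbve3t3d3c3cmd3d7t3tu6u7ztur3u26q7ve3d3d3b3citzd7c3ty8zMy83Lzuu6vN3nrN3d3cvce93d7L7Mzu7su6rNq92Hzu3pm83d3cvMfNze7r7d3u7u7bmL7tQa7u2czd3d3dzLncvu7qzd7u7u7tt1m2CM3uvN3d3d3dzLza3u7cnd7u7u7t2kRBS7vOze7u7u7d3c3L7u7urd7t3u3e3IEEmarNrN7u7u7u3d3N7u7dzN3tzLua3aqLuaq7zd3u7u7u3e3e7uzdy9zdy6mYrbu8marM3dvN7u7u7d7d7e3du+3cupmpmnjcqrvd3tuqq87u7c3t3e7sut7u3d7ZhFztynfNzt3cy7zu7t7t697su83bvdyL28vMypq93u7u7du+3uvN27zd28ypq6rcvbzO6c3N3d7tze7L3uyLu7mazNyZq83rq83M3e7Zqu7szu7t3e7b3dubzut53u7qrM3K3tp2bO7s3u7s3Lzt7t3e7pec7u7KurzMynerzrvt7reMt4Vqh3isyHvNze6t2cynclvd7VWLuIiJZEdlVprMyM7d3d3NuTQhGe7e3MuZq8y3eIqoq8283e7t3d69yrqqzu7t3czLzd3M3e3N3LvMvN7t3e7N2Iu83u3d3d3MzN3e3O7t3typqoru7tzt6jze7dzd3ty7u7vNvM7u7c3uztjN25qovYWb3d7u7typqrrLrd3t3b3t3utmebsgAr3d3d3u7dzLu6qozd3NzKzd3e7d3uk2EACO7uyru8zdzLub3u7by6i8u7zu7sV7y5AHzKYlir3d3du83e7dy7m7hFV1vXnN67swEJcmfGis3dvMzM7czLq6hWdme5ne7ayzAABs7t7t3dzN3bzMrMqpzd3JOM3u7svMyWMABO7d3d3e20Gsvey87aidyN7tzd7u7t2QAO3cze7u2qRNze7d1jIY7dzdze7u7u7sy+3t3e7uu7tTrd7uxqp0rsre3u7u7d3N7t3u3d3uy823EWvdit2mSqm93u3e3Mze3t7e7bmrvN7cuYm6nN7ZIDmZmbzcy83t3u7t7u25vd7u7cu7ms3ut3mpqqve3N7t7e7u3dy7zd3u7tzLq97t3szdzM3cvd3d3Zm97t3czdzd7u3LvN3e3N7u7dy7zt3d3bupq8u83dzM7u3Lvd3cvN7u7u7c3t3d3c3Muqu8zd3Mzc3s3d2Xnd7u7u3d3t3d3bzLpiRXmr3czN3u7dqavd3e3d3d3d3d3Q=="/>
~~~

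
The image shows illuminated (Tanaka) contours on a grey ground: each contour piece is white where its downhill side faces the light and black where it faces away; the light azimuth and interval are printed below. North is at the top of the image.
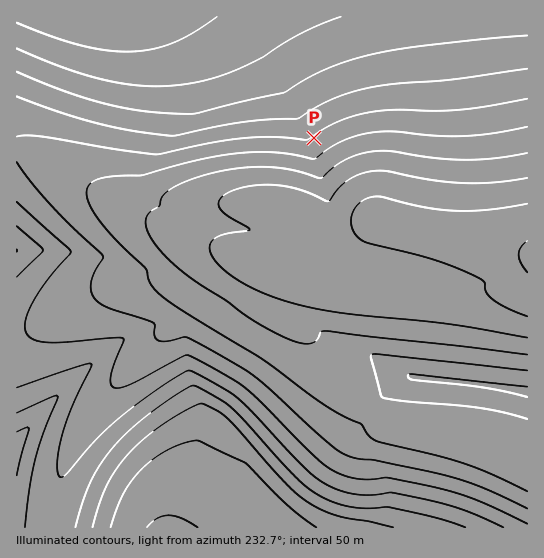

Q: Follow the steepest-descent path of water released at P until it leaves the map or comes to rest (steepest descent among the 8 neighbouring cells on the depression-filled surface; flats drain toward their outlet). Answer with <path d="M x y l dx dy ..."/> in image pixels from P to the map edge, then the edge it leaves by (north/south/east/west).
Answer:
<path d="M314 138l48 48 0 3 3 4 0 2 8 18 0 2 6 0 2 2 2 0 19 9 3 0 4 3 8 1 1 1 5 0 2 2 5 0 1 1 12 1 2 2 5 0 1 1 7 0 1 1 6 0 1 2 15 1 1 1 5 0 2 2 14 1 2 1 5 0 1 2 6 0 1 1 5 0 2 1 2 0"/>
exit: east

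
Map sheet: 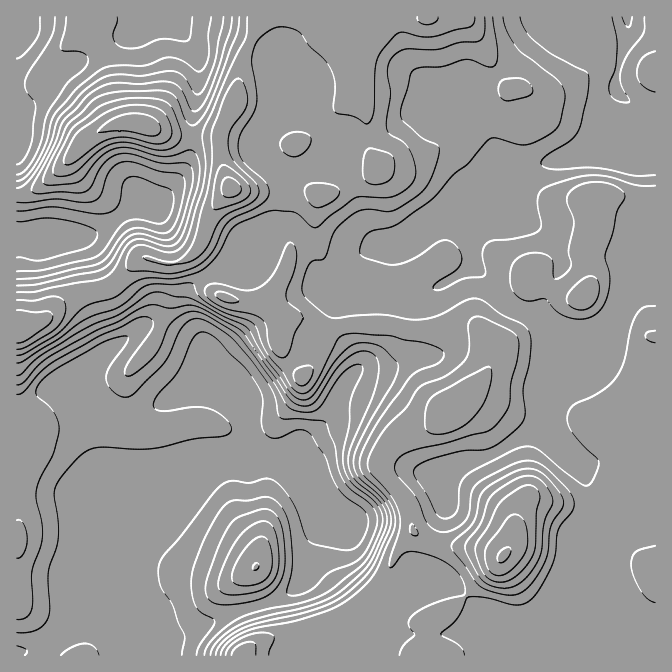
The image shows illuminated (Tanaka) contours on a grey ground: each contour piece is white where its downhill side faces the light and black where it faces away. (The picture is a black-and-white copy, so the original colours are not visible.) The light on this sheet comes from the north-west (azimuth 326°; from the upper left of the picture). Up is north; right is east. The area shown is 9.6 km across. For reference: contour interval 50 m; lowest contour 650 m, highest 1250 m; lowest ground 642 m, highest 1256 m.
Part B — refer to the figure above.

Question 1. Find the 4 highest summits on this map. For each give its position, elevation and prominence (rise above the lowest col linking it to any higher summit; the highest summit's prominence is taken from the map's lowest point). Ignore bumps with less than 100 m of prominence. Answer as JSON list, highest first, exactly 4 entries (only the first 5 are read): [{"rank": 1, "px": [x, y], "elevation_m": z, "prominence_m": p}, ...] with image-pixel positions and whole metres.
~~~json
[{"rank": 1, "px": [504, 555], "elevation_m": 1256, "prominence_m": 614}, {"rank": 2, "px": [232, 188], "elevation_m": 1226, "prominence_m": 269}, {"rank": 3, "px": [140, 125], "elevation_m": 1179, "prominence_m": 158}, {"rank": 4, "px": [585, 295], "elevation_m": 1041, "prominence_m": 113}]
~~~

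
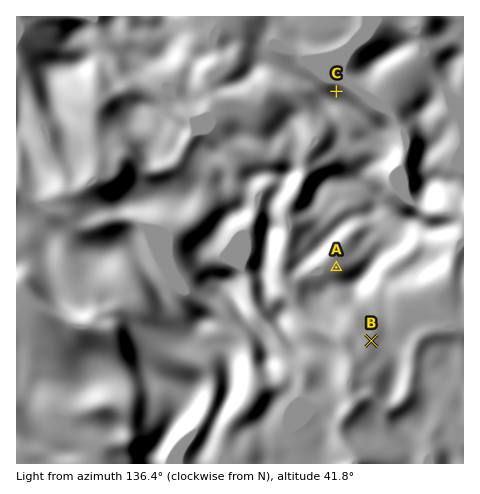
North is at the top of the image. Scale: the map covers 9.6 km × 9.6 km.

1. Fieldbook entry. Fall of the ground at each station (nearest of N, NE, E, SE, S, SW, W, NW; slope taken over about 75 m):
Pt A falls W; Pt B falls SW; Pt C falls N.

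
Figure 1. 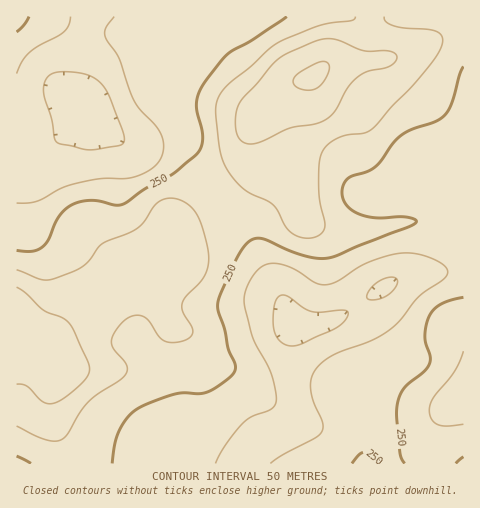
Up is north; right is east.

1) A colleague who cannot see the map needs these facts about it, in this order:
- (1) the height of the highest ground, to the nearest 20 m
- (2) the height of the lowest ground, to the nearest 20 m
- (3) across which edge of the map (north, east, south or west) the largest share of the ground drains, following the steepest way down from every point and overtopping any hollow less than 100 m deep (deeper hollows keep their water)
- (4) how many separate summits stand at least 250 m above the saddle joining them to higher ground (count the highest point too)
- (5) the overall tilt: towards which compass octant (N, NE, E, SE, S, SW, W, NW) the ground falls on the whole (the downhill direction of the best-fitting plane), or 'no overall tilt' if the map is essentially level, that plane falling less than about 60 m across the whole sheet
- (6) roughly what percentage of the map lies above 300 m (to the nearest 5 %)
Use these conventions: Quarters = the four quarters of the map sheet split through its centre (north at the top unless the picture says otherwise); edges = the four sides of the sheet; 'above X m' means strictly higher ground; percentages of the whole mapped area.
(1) About 400 m is the highest elevation on the sheet.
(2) About 120 m is the lowest elevation on the sheet.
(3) Drainage is mainly to the south: more ground falls towards that edge than towards any other.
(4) There is 1 summit with 250 m or more of prominence.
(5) On the whole the map has no overall tilt.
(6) About 25 % of the map lies above 300 m.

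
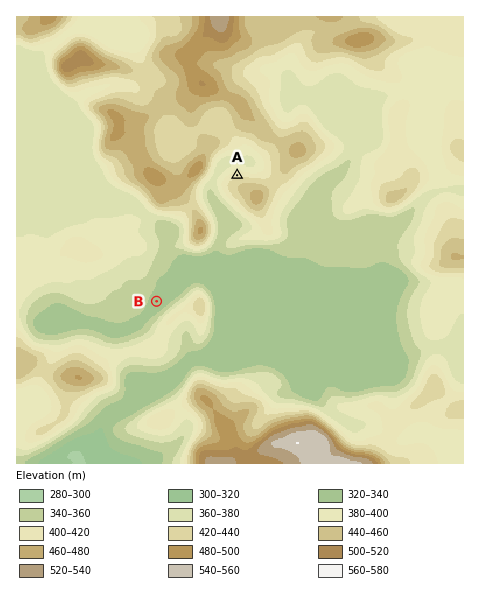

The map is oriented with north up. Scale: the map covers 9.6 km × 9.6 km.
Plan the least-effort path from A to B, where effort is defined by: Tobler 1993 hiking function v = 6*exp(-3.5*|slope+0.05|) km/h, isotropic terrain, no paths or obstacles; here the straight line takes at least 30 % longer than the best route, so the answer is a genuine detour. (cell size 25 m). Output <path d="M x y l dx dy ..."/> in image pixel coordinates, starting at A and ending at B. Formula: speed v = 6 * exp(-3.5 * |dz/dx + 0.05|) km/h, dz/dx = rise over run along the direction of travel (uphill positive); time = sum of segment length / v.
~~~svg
<path d="M237 175l-1 0-9 5-3 2-2 5 0 20-1 2 0 25-7 14-8 8-7 3-42 42"/>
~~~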